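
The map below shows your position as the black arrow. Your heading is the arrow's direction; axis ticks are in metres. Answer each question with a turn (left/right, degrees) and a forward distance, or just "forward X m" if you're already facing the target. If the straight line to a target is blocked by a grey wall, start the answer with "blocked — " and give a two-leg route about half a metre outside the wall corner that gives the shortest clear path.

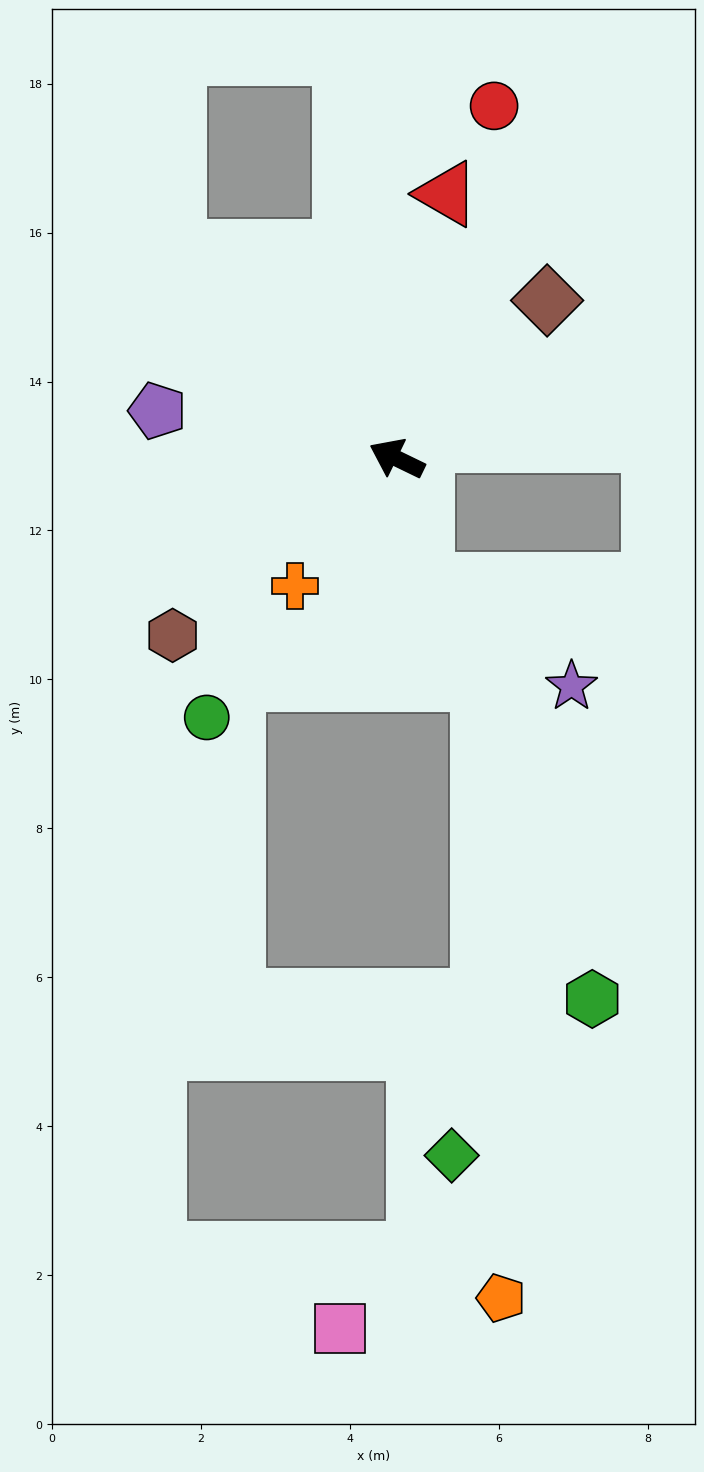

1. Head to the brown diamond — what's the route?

turn right 108°, forward 2.9 m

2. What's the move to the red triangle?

turn right 75°, forward 3.6 m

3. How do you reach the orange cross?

turn left 77°, forward 2.2 m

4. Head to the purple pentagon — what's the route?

turn left 15°, forward 3.3 m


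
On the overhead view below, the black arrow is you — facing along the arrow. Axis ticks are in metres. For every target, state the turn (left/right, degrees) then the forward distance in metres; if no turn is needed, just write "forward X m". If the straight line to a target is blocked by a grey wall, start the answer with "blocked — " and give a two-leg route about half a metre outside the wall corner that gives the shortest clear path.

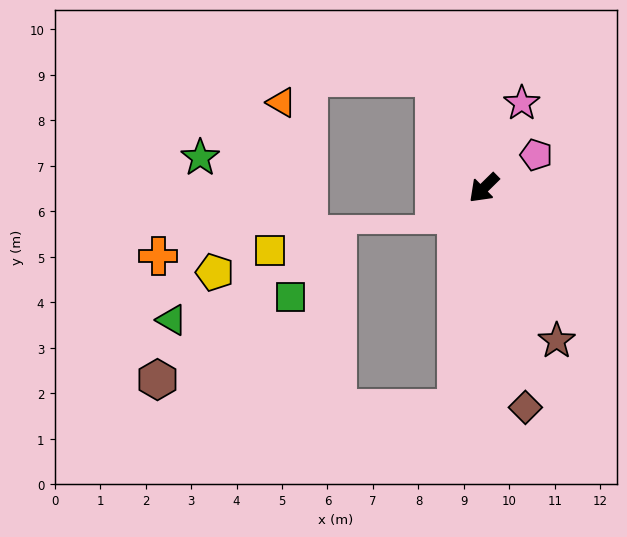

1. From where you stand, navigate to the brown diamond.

turn left 56°, forward 4.9 m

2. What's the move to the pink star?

turn right 159°, forward 2.0 m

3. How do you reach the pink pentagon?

turn left 168°, forward 1.4 m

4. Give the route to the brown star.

turn left 71°, forward 3.7 m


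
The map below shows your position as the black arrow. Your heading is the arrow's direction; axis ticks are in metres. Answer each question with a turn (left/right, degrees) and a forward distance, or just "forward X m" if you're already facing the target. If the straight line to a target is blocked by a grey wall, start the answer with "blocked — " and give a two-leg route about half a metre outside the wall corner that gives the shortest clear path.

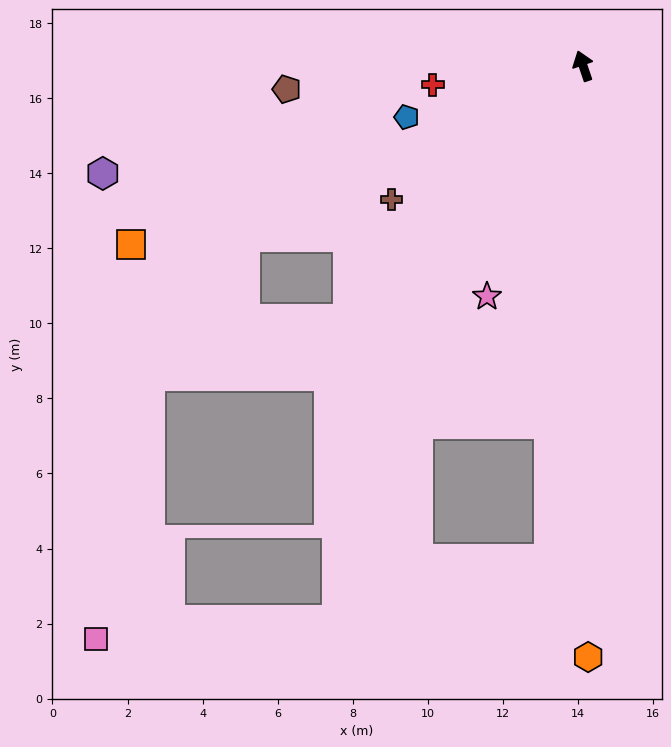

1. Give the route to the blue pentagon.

turn left 87°, forward 4.9 m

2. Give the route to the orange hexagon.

turn left 162°, forward 15.8 m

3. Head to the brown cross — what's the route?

turn left 106°, forward 6.2 m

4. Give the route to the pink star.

turn left 139°, forward 6.7 m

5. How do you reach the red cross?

turn left 78°, forward 4.0 m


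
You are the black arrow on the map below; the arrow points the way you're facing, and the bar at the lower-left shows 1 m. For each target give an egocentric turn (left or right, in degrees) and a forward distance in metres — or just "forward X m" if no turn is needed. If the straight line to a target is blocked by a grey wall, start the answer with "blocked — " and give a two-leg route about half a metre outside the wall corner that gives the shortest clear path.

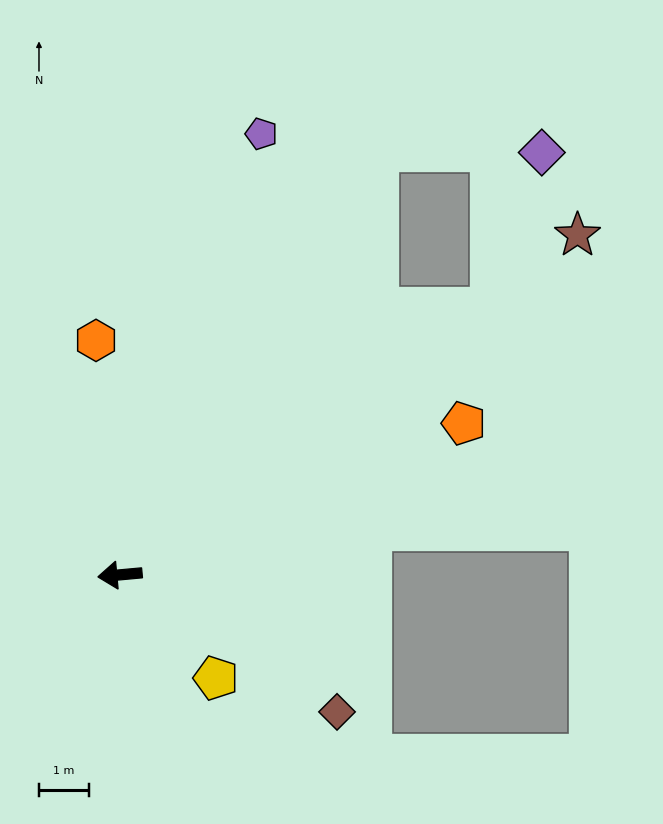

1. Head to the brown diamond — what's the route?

turn left 142°, forward 5.1 m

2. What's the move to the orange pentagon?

turn right 161°, forward 7.5 m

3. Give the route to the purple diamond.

blocked — turn right 150°, forward 9.1 m, then turn left 37°, forward 3.3 m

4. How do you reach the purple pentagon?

turn right 113°, forward 9.2 m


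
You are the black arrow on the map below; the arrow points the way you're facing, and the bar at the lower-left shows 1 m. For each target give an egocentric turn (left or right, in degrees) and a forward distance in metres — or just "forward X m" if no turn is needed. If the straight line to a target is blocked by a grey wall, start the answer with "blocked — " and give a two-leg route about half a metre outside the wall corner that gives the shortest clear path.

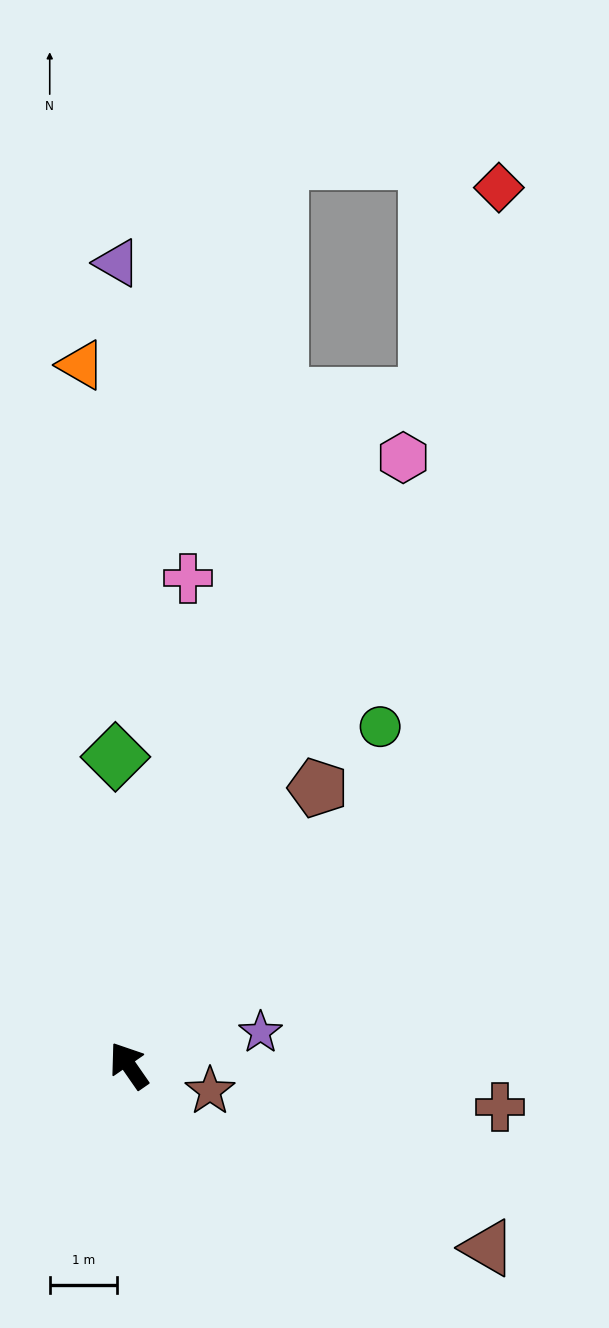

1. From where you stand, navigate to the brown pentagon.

turn right 69°, forward 5.0 m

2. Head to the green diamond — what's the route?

turn right 32°, forward 4.6 m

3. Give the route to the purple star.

turn right 111°, forward 2.0 m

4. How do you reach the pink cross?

turn right 42°, forward 7.3 m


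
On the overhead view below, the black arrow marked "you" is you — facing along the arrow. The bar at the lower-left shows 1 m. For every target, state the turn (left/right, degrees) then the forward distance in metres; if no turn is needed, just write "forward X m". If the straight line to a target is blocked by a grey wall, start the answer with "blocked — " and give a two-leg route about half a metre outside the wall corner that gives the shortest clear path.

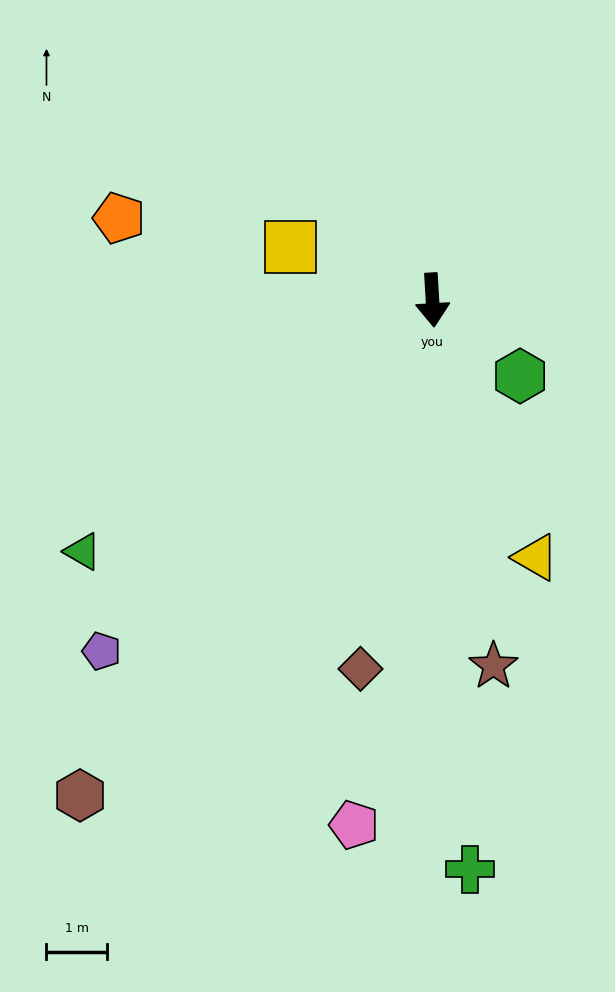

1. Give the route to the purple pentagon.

turn right 47°, forward 7.9 m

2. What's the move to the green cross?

forward 9.4 m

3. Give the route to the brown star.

turn left 6°, forward 6.1 m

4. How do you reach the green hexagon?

turn left 46°, forward 1.9 m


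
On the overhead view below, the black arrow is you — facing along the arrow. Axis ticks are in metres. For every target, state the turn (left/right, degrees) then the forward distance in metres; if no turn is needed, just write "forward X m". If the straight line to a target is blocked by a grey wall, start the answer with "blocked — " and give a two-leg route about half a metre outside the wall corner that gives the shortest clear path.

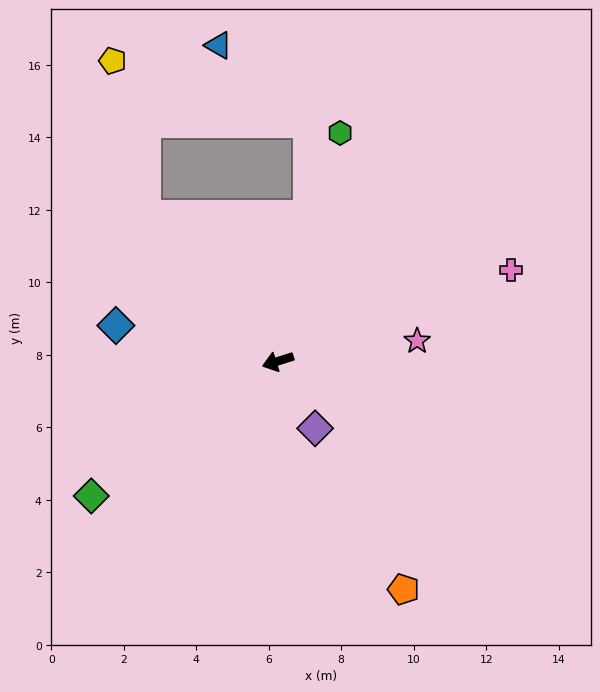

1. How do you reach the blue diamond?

turn right 30°, forward 4.6 m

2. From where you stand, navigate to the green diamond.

turn left 18°, forward 6.4 m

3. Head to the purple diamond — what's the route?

turn left 101°, forward 2.1 m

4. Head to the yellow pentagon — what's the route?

blocked — turn right 66°, forward 5.4 m, then turn right 29°, forward 4.4 m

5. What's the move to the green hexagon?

turn right 123°, forward 6.5 m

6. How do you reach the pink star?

turn left 171°, forward 3.9 m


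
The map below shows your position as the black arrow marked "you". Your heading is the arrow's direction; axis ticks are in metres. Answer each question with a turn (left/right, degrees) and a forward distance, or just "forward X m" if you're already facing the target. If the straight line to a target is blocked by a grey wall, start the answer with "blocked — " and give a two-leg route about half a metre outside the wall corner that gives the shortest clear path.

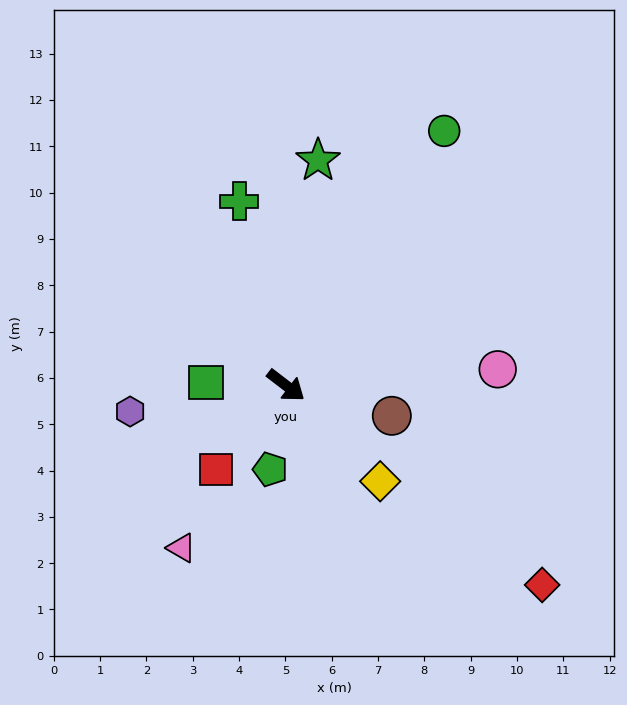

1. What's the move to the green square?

turn right 145°, forward 1.7 m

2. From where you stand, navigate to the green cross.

turn left 142°, forward 4.1 m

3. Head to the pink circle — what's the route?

turn left 42°, forward 4.6 m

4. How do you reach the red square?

turn right 92°, forward 2.4 m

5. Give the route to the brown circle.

turn left 21°, forward 2.4 m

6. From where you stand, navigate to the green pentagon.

turn right 63°, forward 1.8 m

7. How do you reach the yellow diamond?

turn right 8°, forward 2.9 m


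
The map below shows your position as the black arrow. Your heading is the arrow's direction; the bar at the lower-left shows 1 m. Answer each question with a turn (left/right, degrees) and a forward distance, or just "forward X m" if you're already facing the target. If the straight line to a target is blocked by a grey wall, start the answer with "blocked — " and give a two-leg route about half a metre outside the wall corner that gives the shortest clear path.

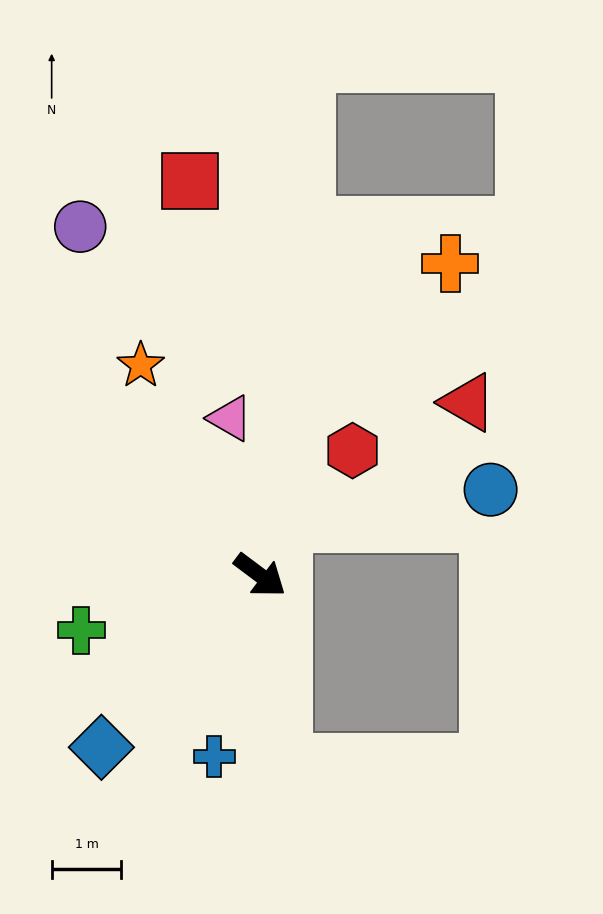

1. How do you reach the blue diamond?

turn right 96°, forward 3.4 m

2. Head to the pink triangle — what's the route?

turn left 138°, forward 2.3 m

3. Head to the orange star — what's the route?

turn left 156°, forward 3.5 m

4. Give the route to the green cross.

turn right 126°, forward 2.7 m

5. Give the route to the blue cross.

turn right 67°, forward 2.7 m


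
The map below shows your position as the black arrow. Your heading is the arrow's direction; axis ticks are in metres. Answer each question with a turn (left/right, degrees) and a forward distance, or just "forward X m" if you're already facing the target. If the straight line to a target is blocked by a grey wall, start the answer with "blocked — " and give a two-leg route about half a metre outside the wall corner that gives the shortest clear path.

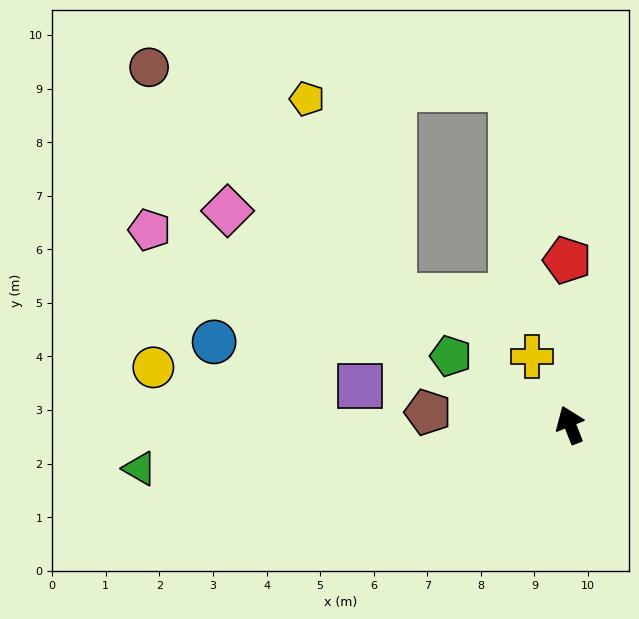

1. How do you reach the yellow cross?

turn left 7°, forward 1.5 m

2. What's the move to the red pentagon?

turn right 21°, forward 3.1 m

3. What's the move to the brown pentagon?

turn left 63°, forward 2.7 m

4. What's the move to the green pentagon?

turn left 38°, forward 2.6 m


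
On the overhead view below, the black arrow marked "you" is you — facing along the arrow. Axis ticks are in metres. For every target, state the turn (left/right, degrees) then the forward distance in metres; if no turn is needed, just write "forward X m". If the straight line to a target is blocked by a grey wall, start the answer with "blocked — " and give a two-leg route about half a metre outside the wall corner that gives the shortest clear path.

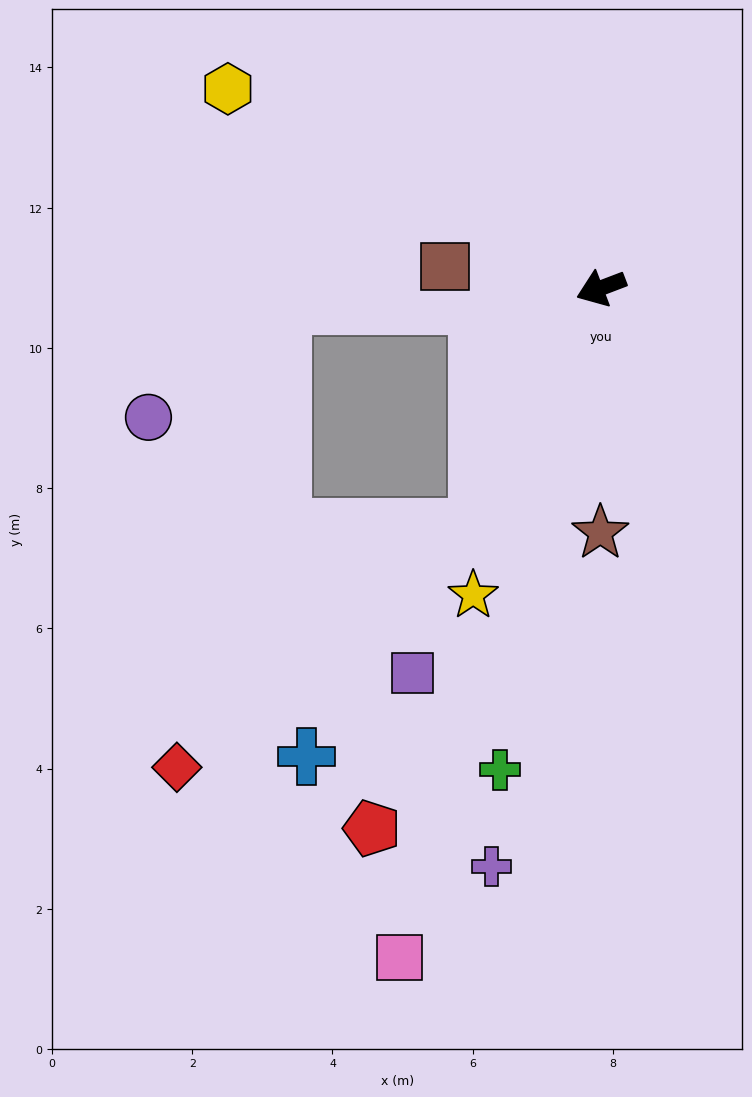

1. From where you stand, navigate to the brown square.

turn right 29°, forward 2.2 m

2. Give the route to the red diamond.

blocked — turn left 42°, forward 3.9 m, then turn right 25°, forward 5.5 m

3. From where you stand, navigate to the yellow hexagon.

turn right 49°, forward 6.0 m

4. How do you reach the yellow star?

turn left 47°, forward 4.7 m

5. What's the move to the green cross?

turn left 57°, forward 7.0 m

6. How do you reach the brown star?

turn left 69°, forward 3.5 m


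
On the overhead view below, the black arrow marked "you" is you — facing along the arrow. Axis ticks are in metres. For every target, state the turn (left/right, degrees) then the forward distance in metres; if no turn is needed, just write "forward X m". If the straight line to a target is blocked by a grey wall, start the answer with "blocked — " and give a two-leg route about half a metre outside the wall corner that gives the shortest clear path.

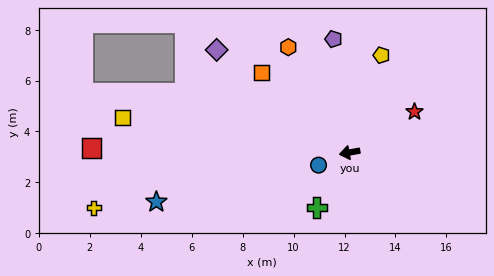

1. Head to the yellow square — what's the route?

turn right 19°, forward 9.0 m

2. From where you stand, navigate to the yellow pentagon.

turn right 118°, forward 4.0 m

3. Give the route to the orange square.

turn right 53°, forward 4.7 m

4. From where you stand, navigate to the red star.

turn right 158°, forward 3.0 m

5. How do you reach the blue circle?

turn left 12°, forward 1.3 m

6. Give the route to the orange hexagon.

turn right 70°, forward 4.8 m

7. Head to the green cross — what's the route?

turn left 49°, forward 2.5 m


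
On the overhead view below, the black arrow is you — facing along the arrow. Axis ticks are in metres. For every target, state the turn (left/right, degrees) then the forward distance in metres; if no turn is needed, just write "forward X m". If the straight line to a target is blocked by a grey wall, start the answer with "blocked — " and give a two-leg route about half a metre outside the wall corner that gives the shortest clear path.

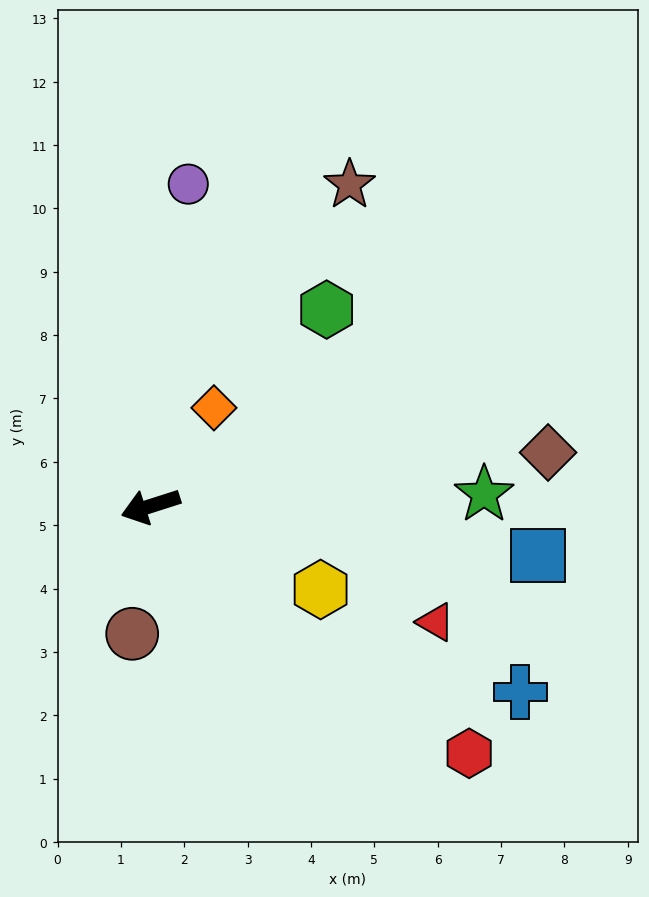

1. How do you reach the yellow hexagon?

turn left 136°, forward 3.0 m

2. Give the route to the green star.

turn left 164°, forward 5.3 m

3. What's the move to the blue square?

turn left 155°, forward 6.2 m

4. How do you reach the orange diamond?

turn right 141°, forward 1.8 m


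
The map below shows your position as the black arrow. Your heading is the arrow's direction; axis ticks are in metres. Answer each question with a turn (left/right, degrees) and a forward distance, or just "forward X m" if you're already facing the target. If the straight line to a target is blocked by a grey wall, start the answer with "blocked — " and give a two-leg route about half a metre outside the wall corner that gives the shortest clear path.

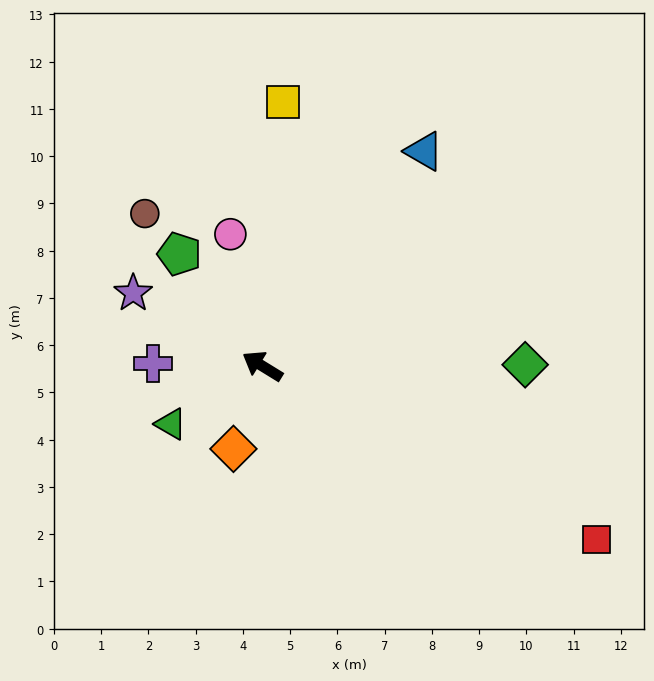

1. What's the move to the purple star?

turn left 2°, forward 3.1 m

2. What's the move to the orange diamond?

turn left 102°, forward 1.9 m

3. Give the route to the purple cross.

turn left 30°, forward 2.3 m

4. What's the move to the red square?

turn right 176°, forward 8.0 m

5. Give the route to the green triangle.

turn left 64°, forward 2.3 m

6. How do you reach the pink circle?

turn right 45°, forward 2.9 m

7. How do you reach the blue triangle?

turn right 95°, forward 5.7 m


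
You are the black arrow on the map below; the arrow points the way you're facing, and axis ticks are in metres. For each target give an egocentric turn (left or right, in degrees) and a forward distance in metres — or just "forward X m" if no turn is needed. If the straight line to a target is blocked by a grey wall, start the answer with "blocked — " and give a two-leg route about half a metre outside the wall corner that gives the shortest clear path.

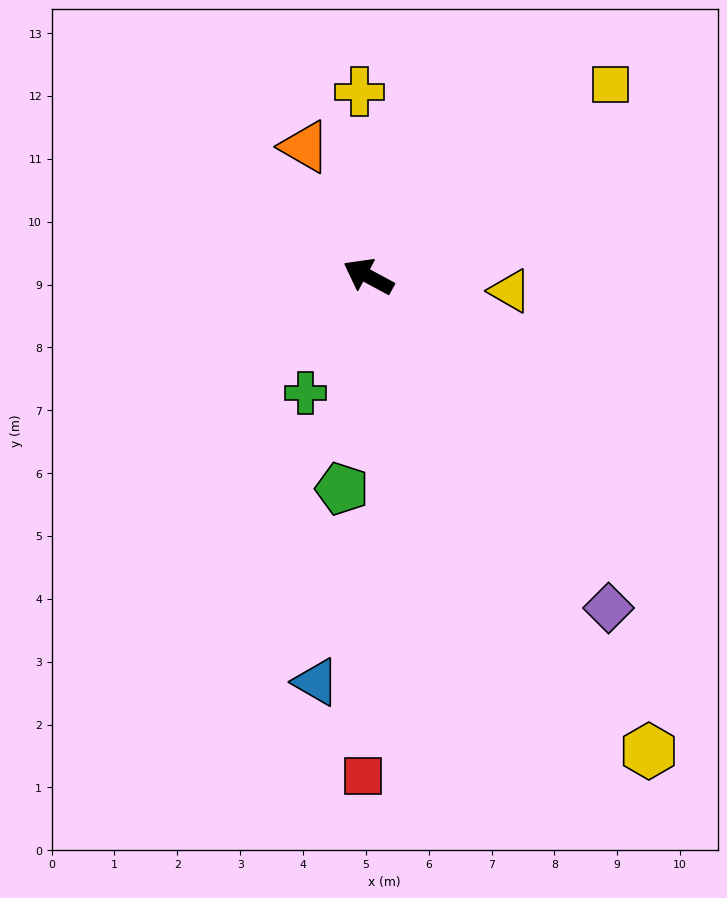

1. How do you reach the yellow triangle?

turn right 158°, forward 2.3 m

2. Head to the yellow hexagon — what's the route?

turn left 149°, forward 8.8 m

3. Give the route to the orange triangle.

turn right 36°, forward 2.3 m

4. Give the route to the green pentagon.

turn left 111°, forward 3.4 m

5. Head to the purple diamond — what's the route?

turn left 154°, forward 6.5 m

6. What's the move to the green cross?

turn left 90°, forward 2.1 m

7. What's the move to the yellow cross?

turn right 59°, forward 2.9 m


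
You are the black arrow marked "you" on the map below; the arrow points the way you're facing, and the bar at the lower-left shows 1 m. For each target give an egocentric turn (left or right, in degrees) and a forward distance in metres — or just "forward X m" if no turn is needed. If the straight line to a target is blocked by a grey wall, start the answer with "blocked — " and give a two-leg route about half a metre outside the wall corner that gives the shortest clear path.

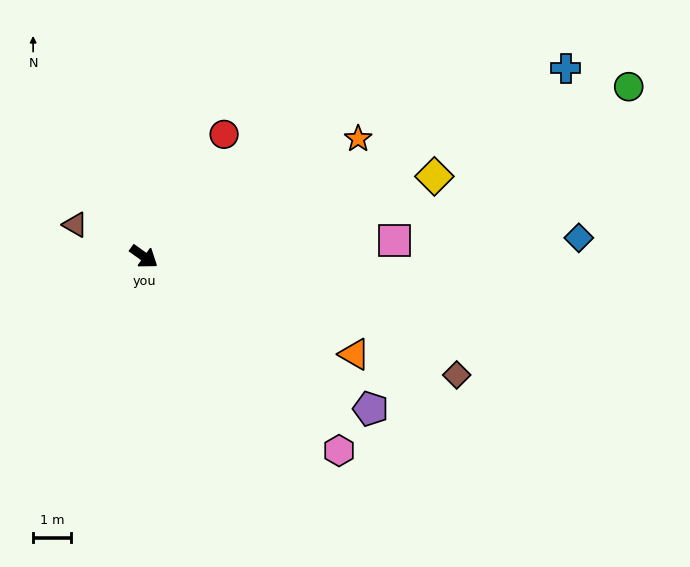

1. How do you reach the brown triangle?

turn right 169°, forward 2.0 m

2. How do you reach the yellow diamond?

turn left 51°, forward 7.9 m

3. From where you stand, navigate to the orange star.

turn left 64°, forward 6.4 m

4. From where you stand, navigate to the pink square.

turn left 39°, forward 6.6 m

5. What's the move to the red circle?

turn left 92°, forward 3.8 m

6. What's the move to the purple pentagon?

forward 7.2 m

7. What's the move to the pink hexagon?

turn right 9°, forward 7.2 m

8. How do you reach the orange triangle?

turn left 11°, forward 6.1 m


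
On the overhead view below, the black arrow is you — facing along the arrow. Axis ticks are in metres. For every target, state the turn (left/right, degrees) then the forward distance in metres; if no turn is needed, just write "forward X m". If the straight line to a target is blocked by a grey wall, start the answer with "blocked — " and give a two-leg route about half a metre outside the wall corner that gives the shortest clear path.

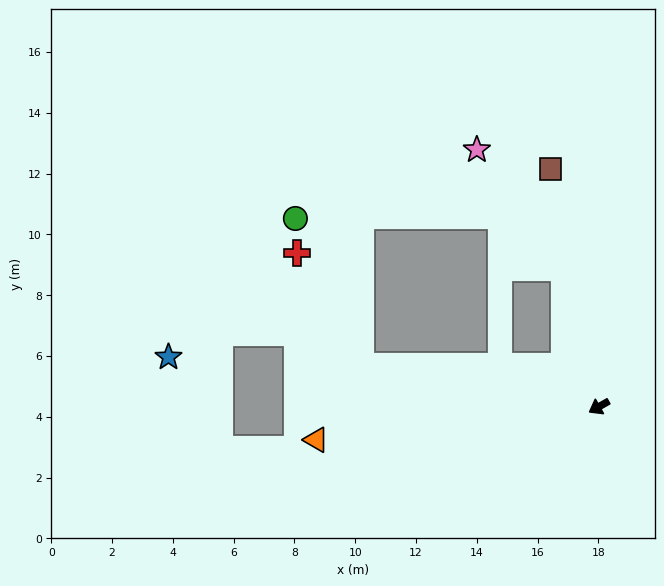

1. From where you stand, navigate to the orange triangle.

turn right 23°, forward 9.4 m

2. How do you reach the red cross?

blocked — turn right 39°, forward 7.9 m, then turn right 50°, forward 4.3 m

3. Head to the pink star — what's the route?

blocked — turn right 105°, forward 4.7 m, then turn left 22°, forward 4.8 m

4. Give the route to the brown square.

turn right 108°, forward 8.0 m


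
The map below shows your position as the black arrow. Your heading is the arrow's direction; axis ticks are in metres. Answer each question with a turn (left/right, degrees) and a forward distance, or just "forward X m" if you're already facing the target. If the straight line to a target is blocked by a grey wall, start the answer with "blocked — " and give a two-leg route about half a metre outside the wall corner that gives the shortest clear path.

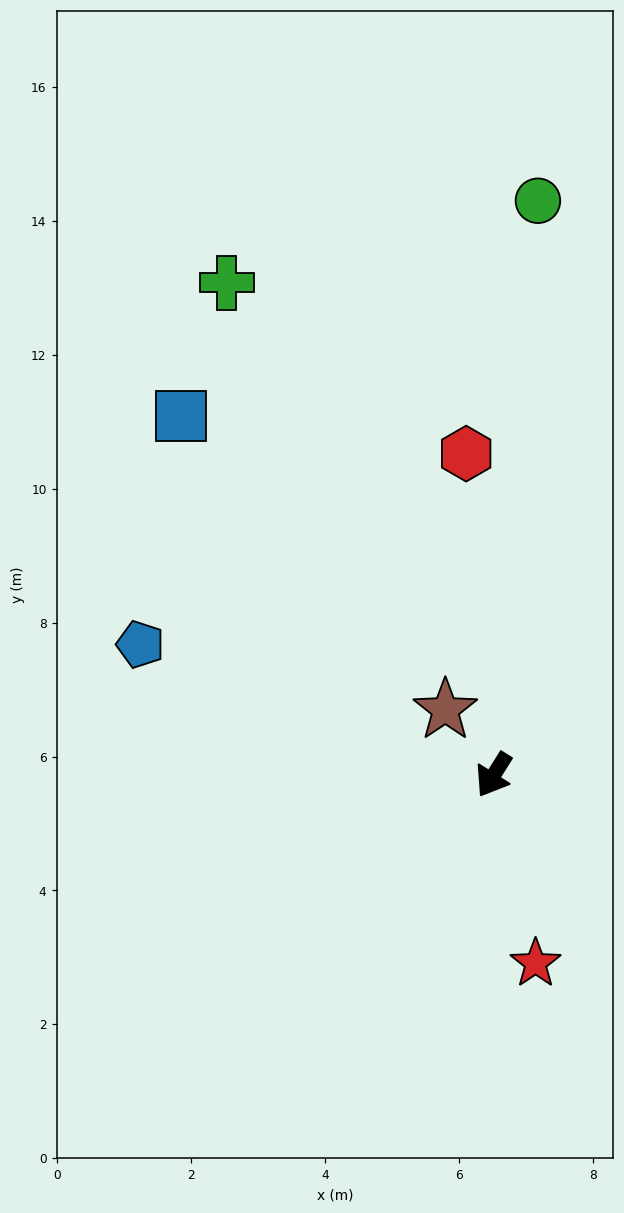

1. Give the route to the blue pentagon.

turn right 78°, forward 5.6 m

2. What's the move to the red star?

turn left 45°, forward 2.9 m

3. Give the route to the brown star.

turn right 111°, forward 1.2 m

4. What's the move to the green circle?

turn right 152°, forward 8.6 m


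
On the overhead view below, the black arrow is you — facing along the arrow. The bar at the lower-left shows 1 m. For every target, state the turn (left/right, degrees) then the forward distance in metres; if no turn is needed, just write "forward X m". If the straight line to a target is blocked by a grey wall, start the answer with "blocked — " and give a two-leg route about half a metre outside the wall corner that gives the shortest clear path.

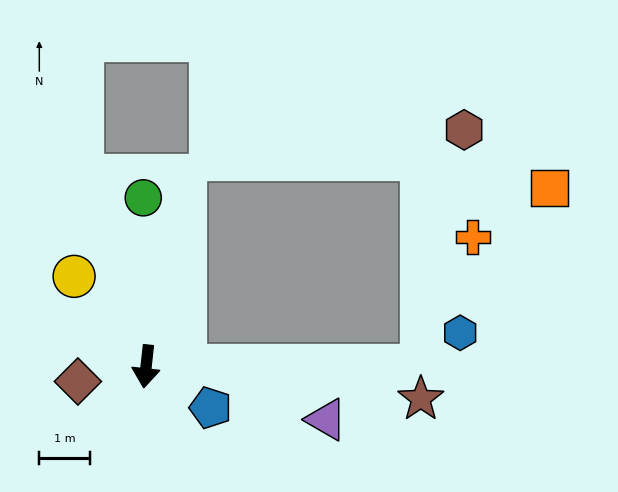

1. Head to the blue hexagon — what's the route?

blocked — turn left 97°, forward 5.5 m, then turn left 39°, forward 1.0 m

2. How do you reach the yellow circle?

turn right 135°, forward 2.3 m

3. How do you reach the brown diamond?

turn right 71°, forward 1.4 m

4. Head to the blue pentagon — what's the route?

turn left 64°, forward 1.5 m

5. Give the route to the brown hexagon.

blocked — turn left 97°, forward 5.5 m, then turn left 79°, forward 4.7 m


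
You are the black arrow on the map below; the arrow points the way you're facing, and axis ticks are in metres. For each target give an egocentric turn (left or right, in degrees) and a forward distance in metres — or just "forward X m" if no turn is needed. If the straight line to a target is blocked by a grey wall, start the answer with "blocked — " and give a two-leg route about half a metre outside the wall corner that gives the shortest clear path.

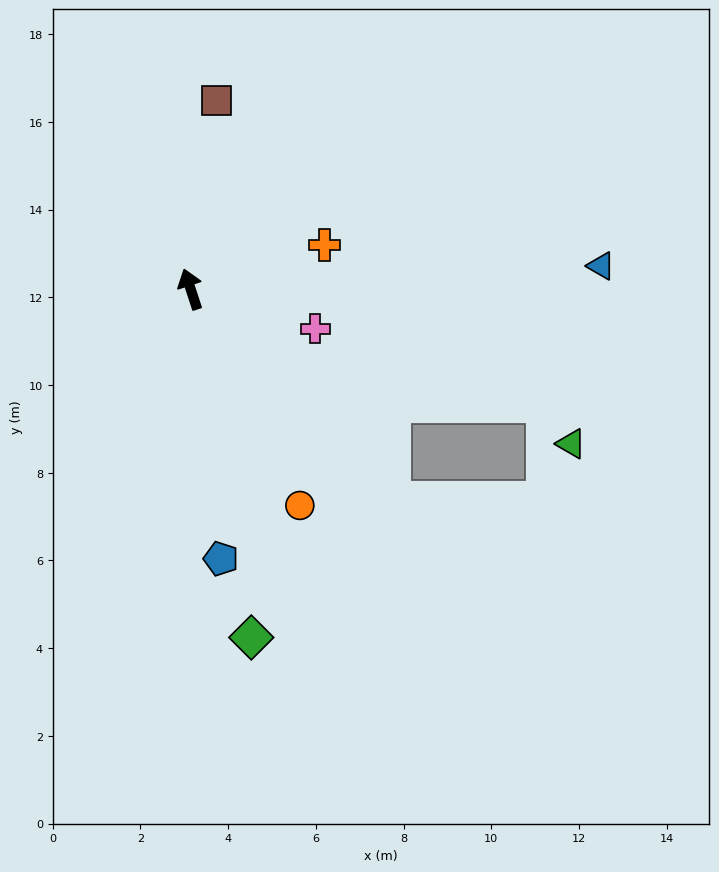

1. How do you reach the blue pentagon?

turn left 168°, forward 6.2 m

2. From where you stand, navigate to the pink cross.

turn right 126°, forward 3.0 m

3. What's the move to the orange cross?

turn right 90°, forward 3.2 m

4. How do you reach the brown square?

turn right 26°, forward 4.3 m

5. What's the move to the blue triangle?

turn right 105°, forward 9.4 m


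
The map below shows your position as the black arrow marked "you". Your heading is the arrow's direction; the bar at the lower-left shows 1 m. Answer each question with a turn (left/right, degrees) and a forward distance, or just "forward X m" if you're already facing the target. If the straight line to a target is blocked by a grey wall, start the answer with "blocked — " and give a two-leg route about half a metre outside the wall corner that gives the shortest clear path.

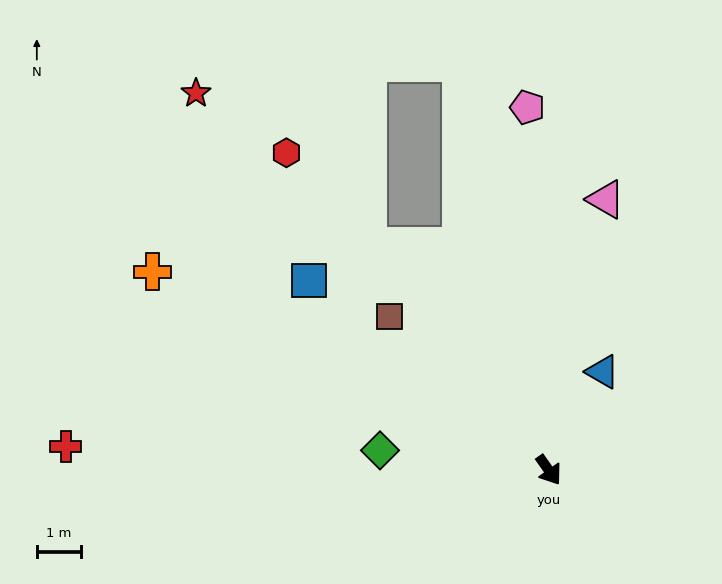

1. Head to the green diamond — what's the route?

turn right 132°, forward 3.9 m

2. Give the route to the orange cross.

turn right 152°, forward 10.1 m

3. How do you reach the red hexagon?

turn right 176°, forward 9.4 m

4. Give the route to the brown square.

turn right 169°, forward 5.1 m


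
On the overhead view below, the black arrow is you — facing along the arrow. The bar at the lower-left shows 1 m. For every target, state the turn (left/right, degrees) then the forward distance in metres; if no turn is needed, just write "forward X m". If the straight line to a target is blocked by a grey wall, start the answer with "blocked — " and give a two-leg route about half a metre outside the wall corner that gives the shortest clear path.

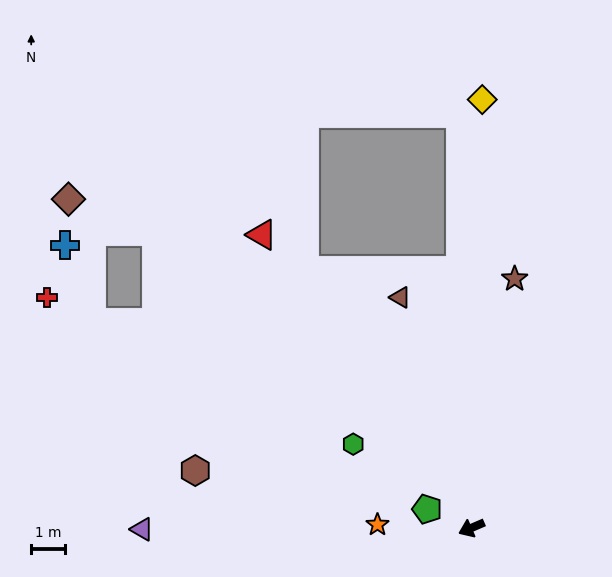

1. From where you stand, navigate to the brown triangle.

turn right 96°, forward 7.1 m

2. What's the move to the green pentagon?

turn right 46°, forward 1.4 m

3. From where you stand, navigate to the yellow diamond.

turn right 115°, forward 12.7 m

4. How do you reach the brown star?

turn right 123°, forward 7.5 m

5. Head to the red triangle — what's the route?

turn right 78°, forward 10.7 m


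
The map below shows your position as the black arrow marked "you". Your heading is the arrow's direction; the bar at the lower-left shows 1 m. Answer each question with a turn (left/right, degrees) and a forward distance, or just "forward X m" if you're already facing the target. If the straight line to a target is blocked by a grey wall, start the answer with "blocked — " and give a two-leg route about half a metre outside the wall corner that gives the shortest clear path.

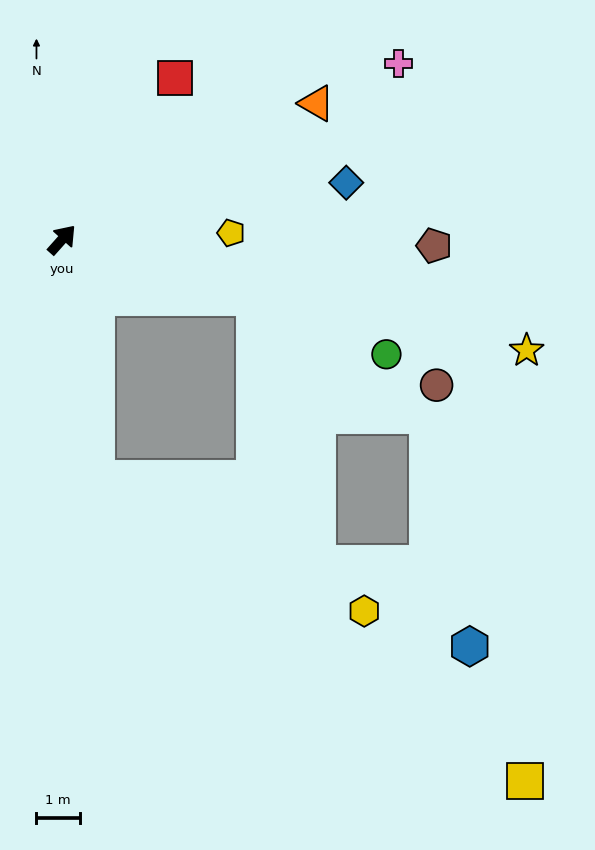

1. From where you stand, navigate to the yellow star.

turn right 62°, forward 11.1 m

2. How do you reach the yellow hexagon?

blocked — turn right 130°, forward 5.6 m, then turn left 55°, forward 6.9 m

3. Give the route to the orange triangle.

turn right 20°, forward 6.7 m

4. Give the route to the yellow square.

blocked — turn right 130°, forward 5.6 m, then turn left 46°, forward 12.2 m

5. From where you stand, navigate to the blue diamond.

turn right 37°, forward 6.7 m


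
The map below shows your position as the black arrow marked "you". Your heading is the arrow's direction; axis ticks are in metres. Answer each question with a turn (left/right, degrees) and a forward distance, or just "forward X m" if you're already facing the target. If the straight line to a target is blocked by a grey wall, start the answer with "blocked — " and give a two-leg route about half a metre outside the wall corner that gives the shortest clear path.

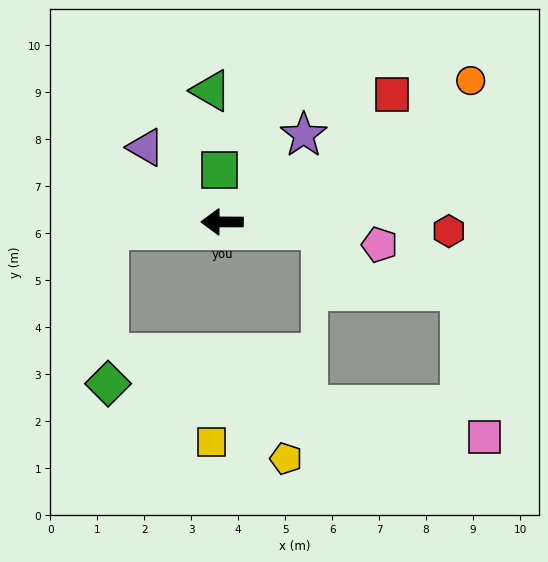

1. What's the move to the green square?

turn right 87°, forward 1.1 m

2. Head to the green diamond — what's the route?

blocked — turn left 4°, forward 2.4 m, then turn left 86°, forward 3.3 m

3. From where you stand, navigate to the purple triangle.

turn right 44°, forward 2.3 m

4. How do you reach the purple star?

turn right 133°, forward 2.5 m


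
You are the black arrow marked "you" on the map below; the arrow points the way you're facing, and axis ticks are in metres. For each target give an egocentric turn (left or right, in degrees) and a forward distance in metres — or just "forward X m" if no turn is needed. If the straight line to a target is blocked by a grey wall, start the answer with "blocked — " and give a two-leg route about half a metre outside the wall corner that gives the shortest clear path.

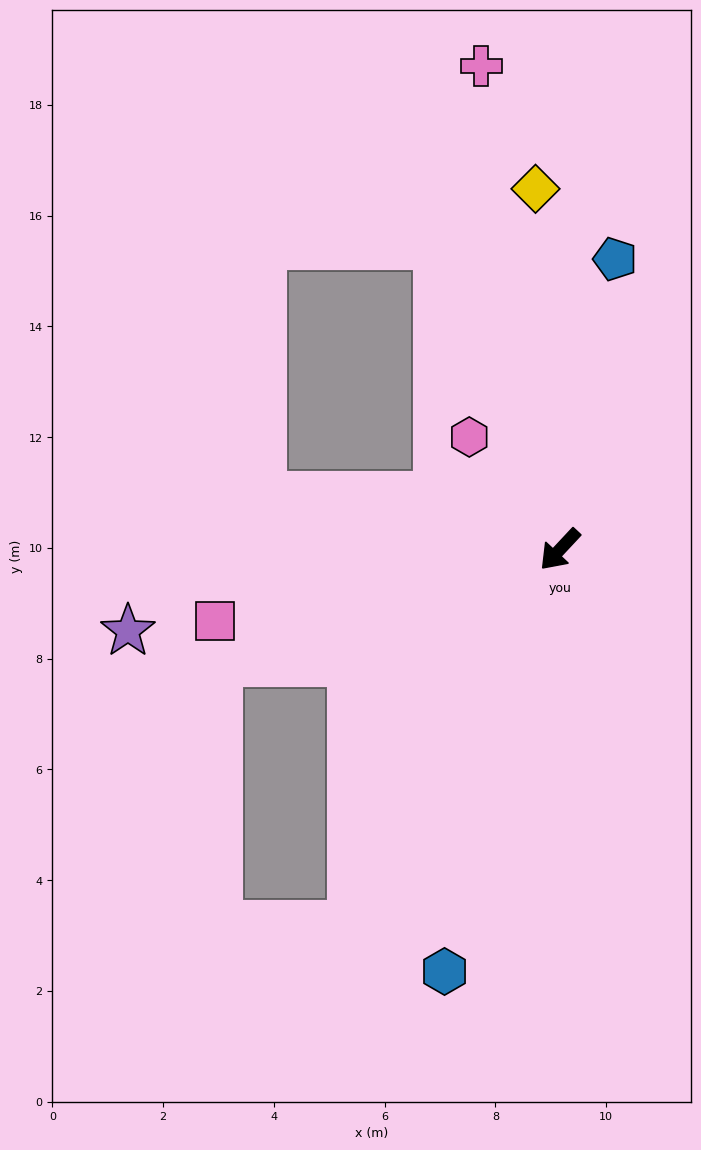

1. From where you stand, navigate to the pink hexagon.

turn right 98°, forward 2.6 m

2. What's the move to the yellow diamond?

turn right 133°, forward 6.5 m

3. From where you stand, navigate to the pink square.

turn right 35°, forward 6.4 m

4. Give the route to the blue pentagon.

turn right 148°, forward 5.3 m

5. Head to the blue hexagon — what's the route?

turn left 28°, forward 7.9 m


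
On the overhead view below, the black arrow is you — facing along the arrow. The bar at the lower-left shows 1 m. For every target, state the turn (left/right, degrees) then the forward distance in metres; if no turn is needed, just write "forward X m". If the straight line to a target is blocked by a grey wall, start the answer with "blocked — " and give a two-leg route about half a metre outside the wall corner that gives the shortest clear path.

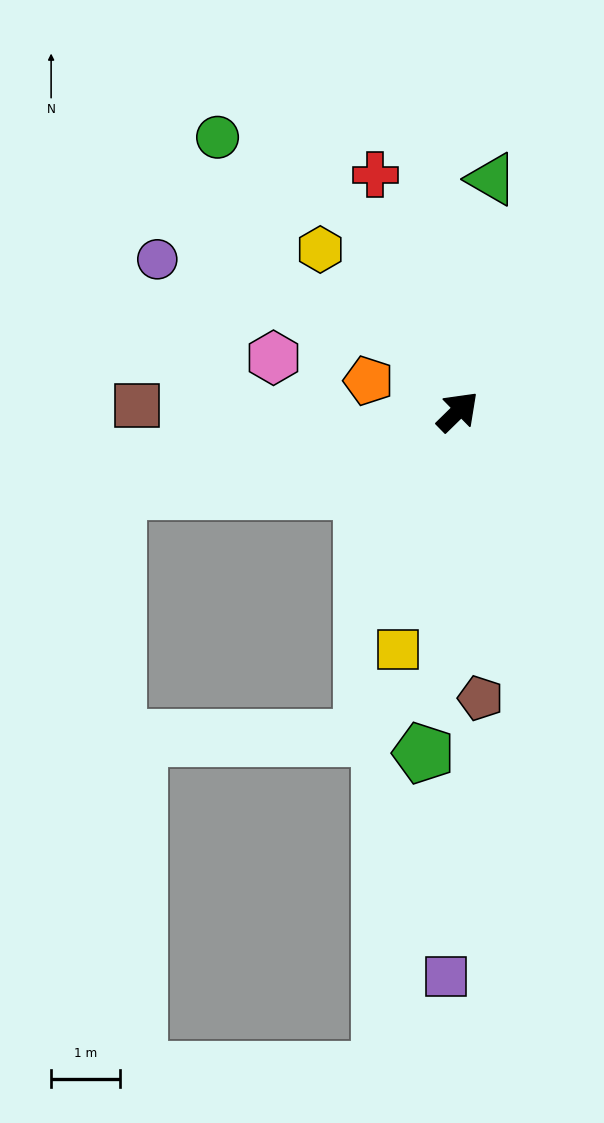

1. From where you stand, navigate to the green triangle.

turn left 37°, forward 3.4 m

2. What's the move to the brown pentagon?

turn right 130°, forward 4.2 m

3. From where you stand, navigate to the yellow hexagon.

turn left 86°, forward 3.1 m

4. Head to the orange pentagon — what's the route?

turn left 117°, forward 1.4 m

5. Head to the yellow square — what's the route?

turn right 149°, forward 3.5 m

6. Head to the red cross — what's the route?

turn left 65°, forward 3.6 m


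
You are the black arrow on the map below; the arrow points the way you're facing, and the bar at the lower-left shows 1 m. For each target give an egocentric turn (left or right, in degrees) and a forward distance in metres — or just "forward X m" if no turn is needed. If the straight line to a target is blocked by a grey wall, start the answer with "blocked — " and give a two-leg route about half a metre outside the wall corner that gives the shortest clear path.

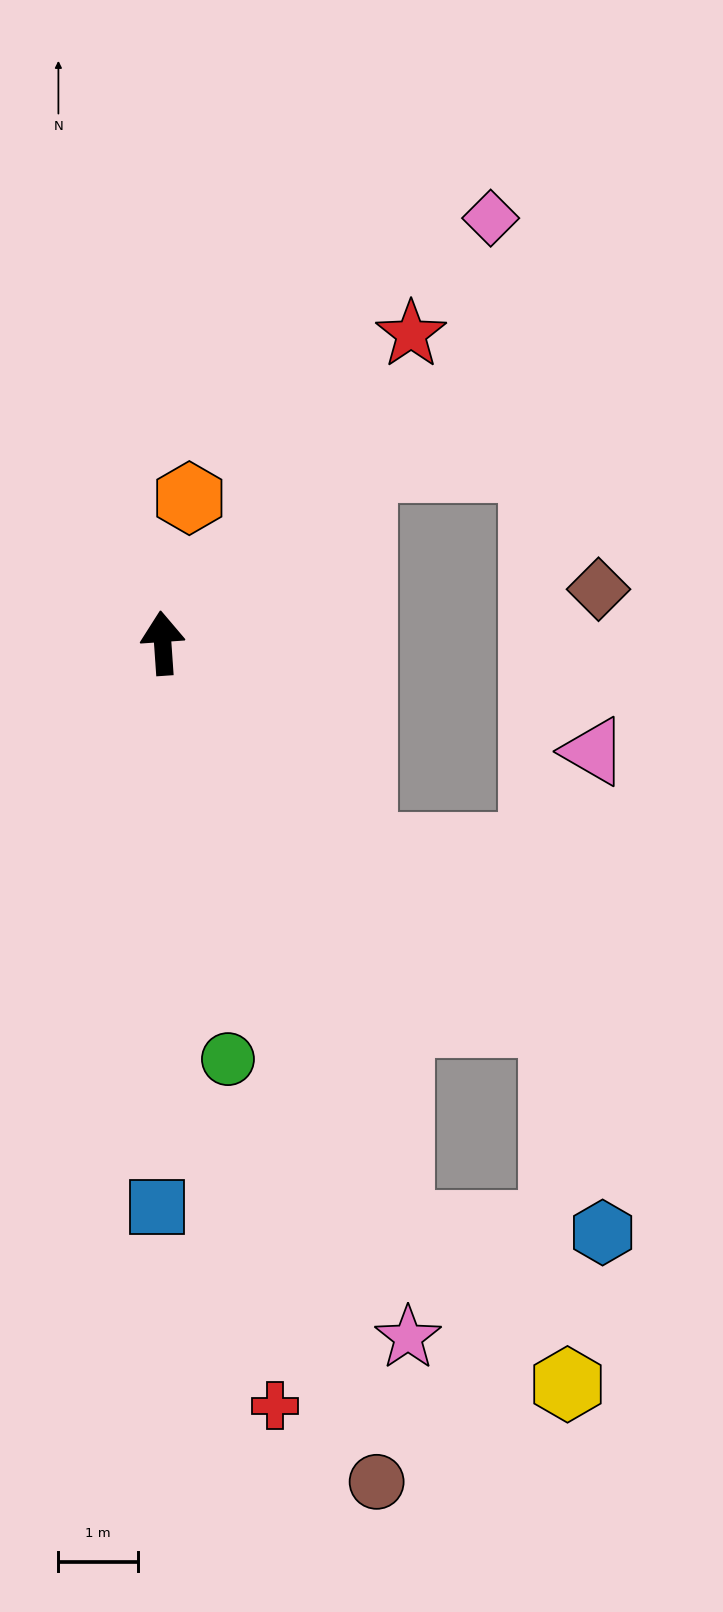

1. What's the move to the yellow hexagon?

blocked — turn right 162°, forward 7.9 m, then turn left 25°, forward 2.9 m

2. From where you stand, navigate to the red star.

turn right 43°, forward 5.0 m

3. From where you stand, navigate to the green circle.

turn right 175°, forward 5.3 m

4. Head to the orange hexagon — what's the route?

turn right 14°, forward 1.9 m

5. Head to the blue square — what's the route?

turn left 175°, forward 7.1 m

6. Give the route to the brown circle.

turn right 170°, forward 10.9 m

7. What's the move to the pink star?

turn right 165°, forward 9.3 m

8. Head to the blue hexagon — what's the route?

blocked — turn right 162°, forward 7.9 m, then turn left 66°, forward 2.6 m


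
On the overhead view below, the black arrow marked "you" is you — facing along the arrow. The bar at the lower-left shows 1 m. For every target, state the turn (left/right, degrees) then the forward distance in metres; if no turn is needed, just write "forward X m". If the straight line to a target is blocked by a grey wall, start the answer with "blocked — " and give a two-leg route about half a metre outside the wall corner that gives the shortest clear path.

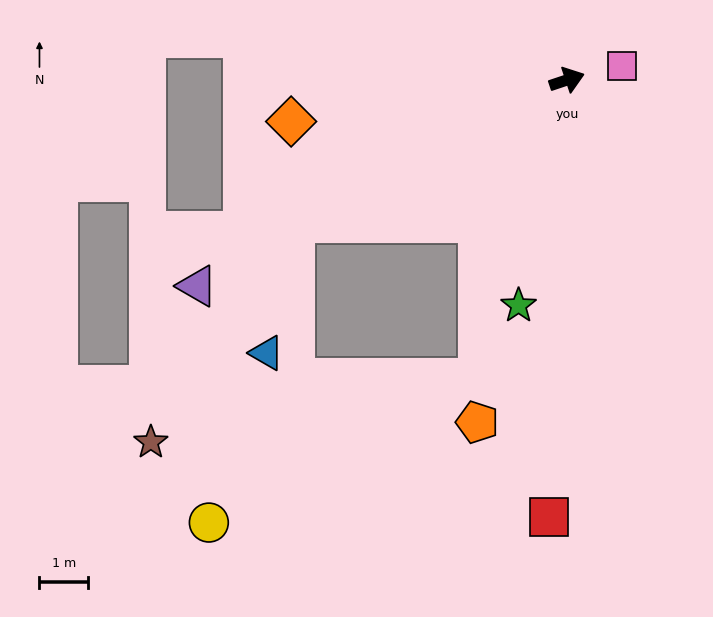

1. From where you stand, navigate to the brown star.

blocked — turn right 171°, forward 6.3 m, then turn left 30°, forward 5.4 m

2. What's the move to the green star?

turn right 121°, forward 4.7 m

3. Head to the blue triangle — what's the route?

blocked — turn right 171°, forward 6.3 m, then turn left 51°, forward 2.7 m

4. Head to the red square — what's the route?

turn right 111°, forward 8.9 m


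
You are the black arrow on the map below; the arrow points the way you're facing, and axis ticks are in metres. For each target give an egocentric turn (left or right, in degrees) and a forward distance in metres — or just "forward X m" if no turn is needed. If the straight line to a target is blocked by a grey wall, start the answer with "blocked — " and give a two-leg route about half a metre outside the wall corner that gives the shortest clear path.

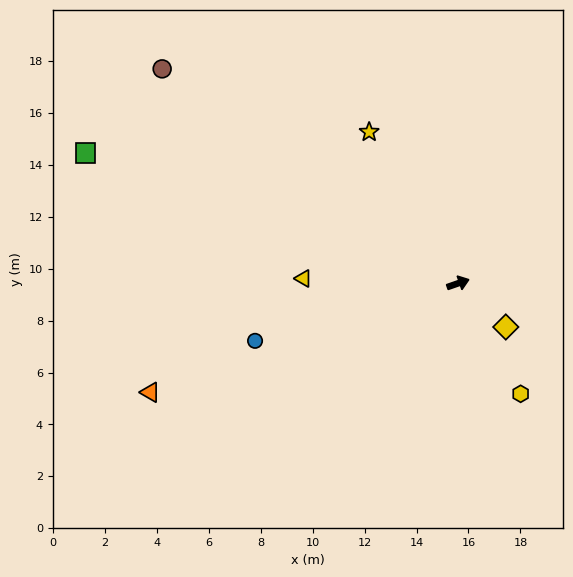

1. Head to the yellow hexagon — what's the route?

turn right 80°, forward 4.9 m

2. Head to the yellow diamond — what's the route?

turn right 62°, forward 2.5 m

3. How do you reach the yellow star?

turn left 101°, forward 6.8 m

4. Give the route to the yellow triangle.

turn left 159°, forward 6.0 m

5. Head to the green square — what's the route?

turn left 142°, forward 15.2 m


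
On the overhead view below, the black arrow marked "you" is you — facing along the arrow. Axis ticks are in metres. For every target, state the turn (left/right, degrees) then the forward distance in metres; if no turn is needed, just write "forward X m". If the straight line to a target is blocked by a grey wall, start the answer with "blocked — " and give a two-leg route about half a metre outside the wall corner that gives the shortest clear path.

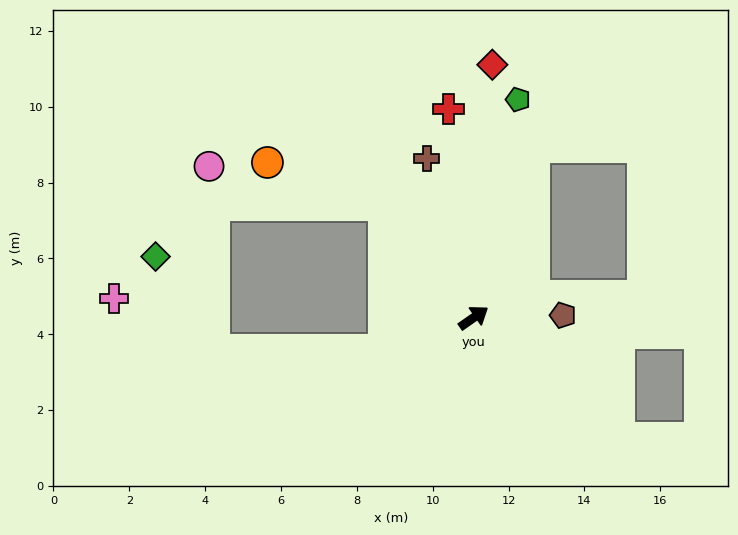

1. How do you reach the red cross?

turn left 62°, forward 5.5 m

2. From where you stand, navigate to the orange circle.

blocked — turn left 94°, forward 3.8 m, then turn left 31°, forward 3.3 m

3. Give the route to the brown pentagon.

turn right 33°, forward 2.4 m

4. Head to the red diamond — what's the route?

turn left 51°, forward 6.7 m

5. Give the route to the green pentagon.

turn left 43°, forward 5.9 m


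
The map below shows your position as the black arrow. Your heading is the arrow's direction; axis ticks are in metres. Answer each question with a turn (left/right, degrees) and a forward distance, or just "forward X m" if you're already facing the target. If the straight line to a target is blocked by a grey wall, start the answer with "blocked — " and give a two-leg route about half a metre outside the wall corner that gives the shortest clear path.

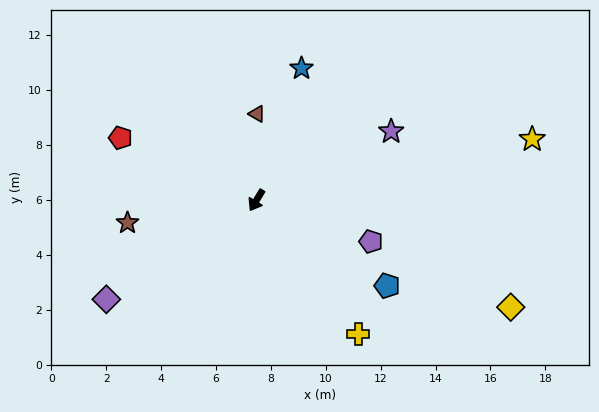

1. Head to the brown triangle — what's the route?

turn right 149°, forward 3.1 m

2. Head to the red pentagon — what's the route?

turn right 84°, forward 5.5 m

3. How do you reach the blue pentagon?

turn left 88°, forward 5.7 m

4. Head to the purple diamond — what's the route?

turn right 26°, forward 6.6 m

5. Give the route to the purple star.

turn left 148°, forward 5.5 m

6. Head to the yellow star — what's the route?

turn left 134°, forward 10.3 m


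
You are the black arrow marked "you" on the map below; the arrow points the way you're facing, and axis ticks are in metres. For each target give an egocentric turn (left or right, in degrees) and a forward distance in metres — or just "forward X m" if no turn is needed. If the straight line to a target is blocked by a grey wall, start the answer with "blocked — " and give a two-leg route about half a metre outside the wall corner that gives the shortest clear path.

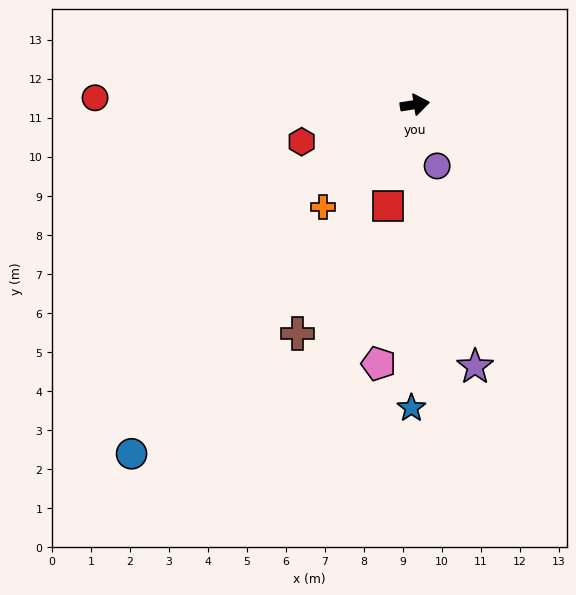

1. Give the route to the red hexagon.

turn right 171°, forward 3.1 m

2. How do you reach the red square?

turn right 114°, forward 2.7 m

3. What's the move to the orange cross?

turn right 141°, forward 3.5 m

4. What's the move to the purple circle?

turn right 79°, forward 1.7 m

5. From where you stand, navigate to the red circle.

turn left 170°, forward 8.2 m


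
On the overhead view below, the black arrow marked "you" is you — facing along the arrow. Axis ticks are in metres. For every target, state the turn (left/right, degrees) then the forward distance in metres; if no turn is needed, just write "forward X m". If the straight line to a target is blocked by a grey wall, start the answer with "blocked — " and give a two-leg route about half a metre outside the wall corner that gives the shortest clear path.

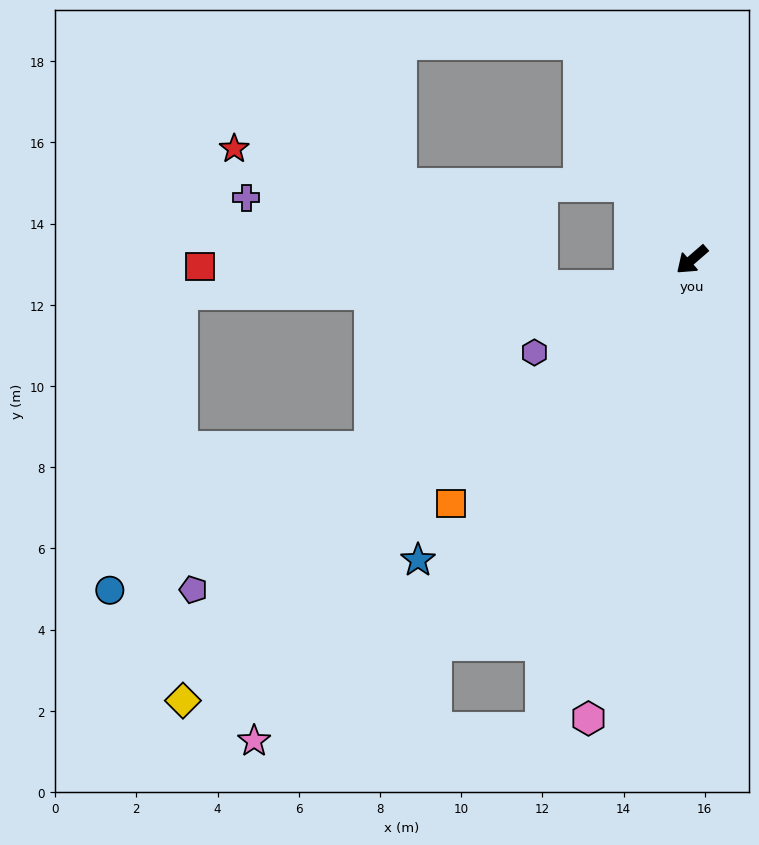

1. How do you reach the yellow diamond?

forward 16.6 m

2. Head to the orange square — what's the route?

turn left 4°, forward 8.4 m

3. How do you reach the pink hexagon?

turn left 36°, forward 11.6 m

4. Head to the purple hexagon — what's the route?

turn right 10°, forward 4.5 m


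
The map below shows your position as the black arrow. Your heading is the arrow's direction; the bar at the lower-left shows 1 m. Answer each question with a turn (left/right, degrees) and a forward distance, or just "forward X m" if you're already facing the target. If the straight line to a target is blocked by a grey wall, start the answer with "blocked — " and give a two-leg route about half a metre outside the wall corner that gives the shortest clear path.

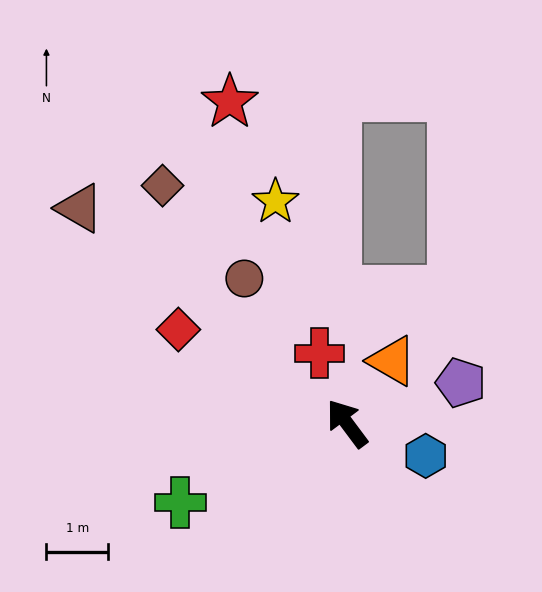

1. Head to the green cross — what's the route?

turn left 79°, forward 3.0 m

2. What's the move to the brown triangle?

turn left 14°, forward 5.6 m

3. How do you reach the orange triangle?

turn right 73°, forward 1.3 m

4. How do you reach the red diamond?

turn left 24°, forward 3.1 m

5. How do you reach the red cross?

turn right 15°, forward 1.2 m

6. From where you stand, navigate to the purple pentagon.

turn right 107°, forward 2.0 m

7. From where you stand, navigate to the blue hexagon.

turn right 149°, forward 1.4 m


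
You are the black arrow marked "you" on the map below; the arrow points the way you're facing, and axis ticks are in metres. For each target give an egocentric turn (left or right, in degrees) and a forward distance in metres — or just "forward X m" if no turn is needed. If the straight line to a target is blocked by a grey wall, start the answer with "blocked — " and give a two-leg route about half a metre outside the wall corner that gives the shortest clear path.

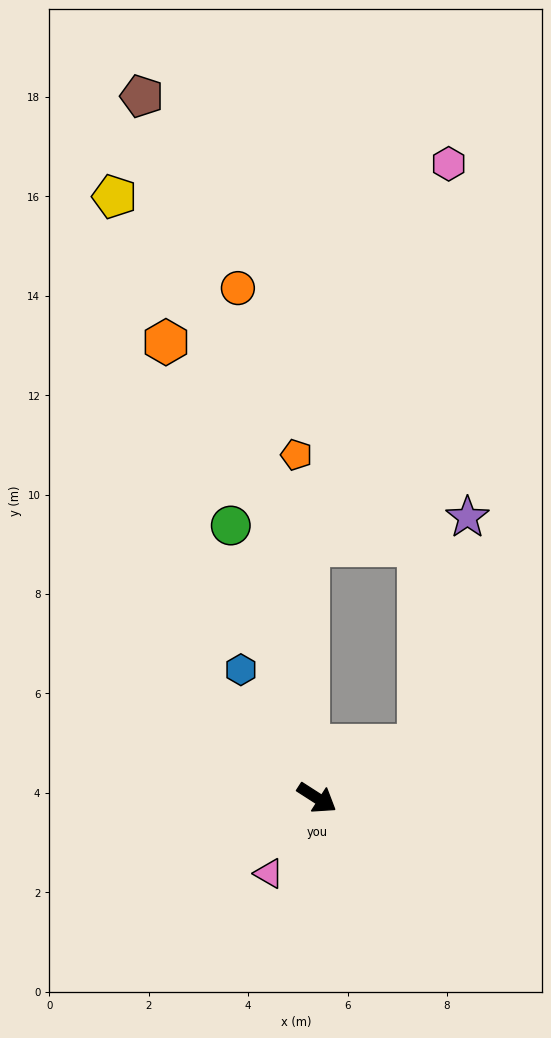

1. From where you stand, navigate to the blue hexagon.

turn left 153°, forward 3.0 m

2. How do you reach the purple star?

blocked — turn left 60°, forward 2.3 m, then turn left 51°, forward 4.7 m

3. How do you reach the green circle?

turn left 140°, forward 5.7 m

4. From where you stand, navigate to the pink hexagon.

blocked — turn left 60°, forward 2.3 m, then turn left 60°, forward 11.7 m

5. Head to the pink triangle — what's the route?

turn right 90°, forward 1.8 m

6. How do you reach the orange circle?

turn left 132°, forward 10.4 m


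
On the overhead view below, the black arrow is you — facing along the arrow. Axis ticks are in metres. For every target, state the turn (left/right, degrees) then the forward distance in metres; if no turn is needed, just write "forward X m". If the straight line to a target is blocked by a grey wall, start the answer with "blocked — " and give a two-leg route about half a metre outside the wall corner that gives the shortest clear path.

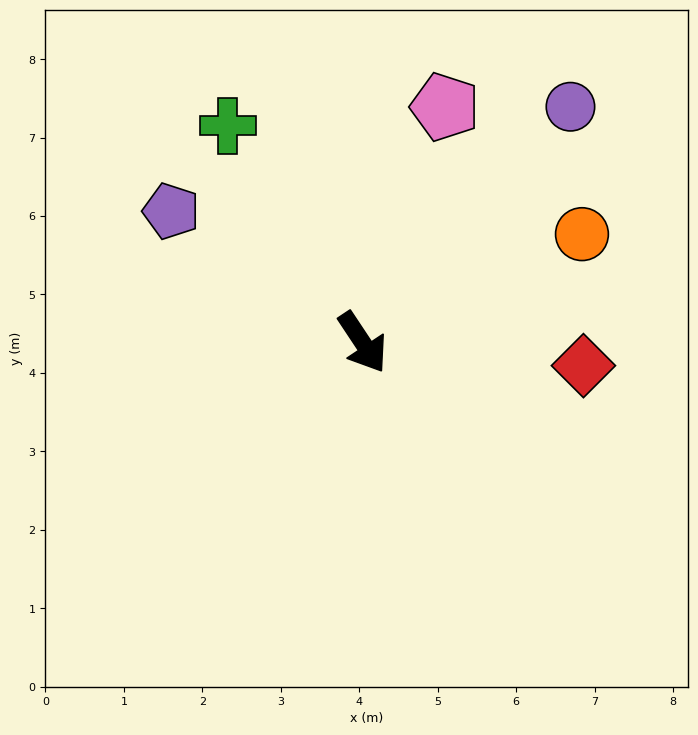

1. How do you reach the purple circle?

turn left 105°, forward 4.0 m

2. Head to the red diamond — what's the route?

turn left 50°, forward 2.8 m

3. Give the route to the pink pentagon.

turn left 127°, forward 3.2 m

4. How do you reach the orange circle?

turn left 83°, forward 3.1 m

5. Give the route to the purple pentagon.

turn right 158°, forward 3.0 m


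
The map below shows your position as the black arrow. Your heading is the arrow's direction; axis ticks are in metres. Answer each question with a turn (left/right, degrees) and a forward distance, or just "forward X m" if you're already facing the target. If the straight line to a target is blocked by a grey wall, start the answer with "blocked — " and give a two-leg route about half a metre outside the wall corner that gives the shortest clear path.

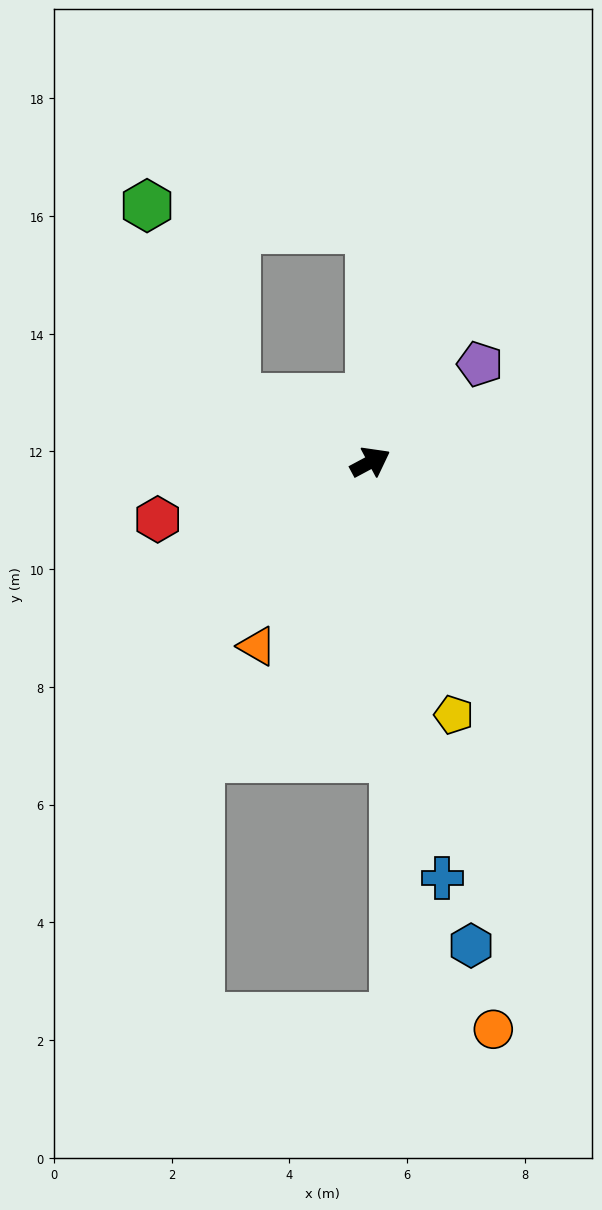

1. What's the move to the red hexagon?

turn left 167°, forward 3.7 m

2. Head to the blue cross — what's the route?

turn right 108°, forward 7.2 m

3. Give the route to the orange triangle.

turn right 150°, forward 3.7 m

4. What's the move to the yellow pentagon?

turn right 100°, forward 4.5 m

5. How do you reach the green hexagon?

blocked — turn left 127°, forward 2.5 m, then turn right 41°, forward 3.6 m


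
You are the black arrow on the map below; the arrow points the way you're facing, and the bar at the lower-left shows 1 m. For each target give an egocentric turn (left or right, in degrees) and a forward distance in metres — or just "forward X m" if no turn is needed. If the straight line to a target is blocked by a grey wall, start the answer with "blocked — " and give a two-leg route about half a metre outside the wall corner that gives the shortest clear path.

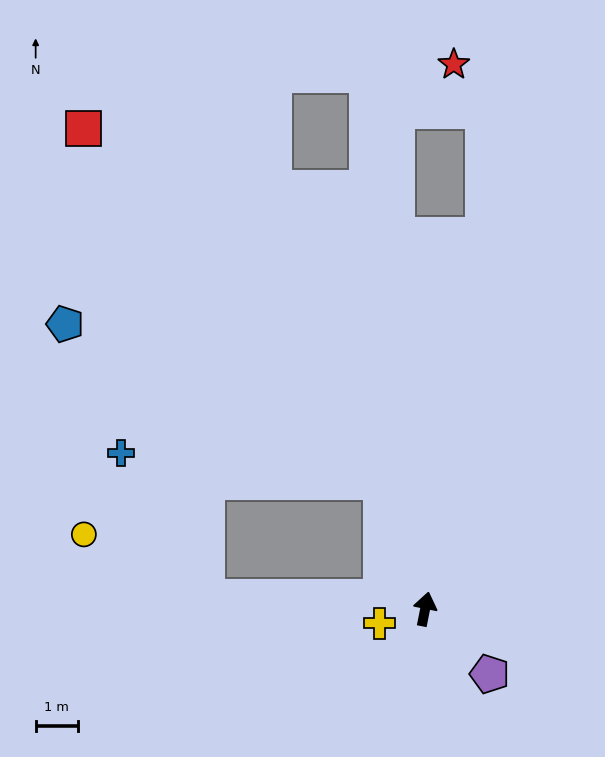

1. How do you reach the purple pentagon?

turn right 124°, forward 2.2 m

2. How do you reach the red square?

blocked — turn left 31°, forward 3.2 m, then turn left 20°, forward 10.9 m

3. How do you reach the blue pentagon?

blocked — turn left 31°, forward 3.2 m, then turn left 44°, forward 8.3 m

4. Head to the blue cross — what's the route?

blocked — turn left 31°, forward 3.2 m, then turn left 64°, forward 6.2 m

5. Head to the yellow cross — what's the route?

turn left 119°, forward 1.1 m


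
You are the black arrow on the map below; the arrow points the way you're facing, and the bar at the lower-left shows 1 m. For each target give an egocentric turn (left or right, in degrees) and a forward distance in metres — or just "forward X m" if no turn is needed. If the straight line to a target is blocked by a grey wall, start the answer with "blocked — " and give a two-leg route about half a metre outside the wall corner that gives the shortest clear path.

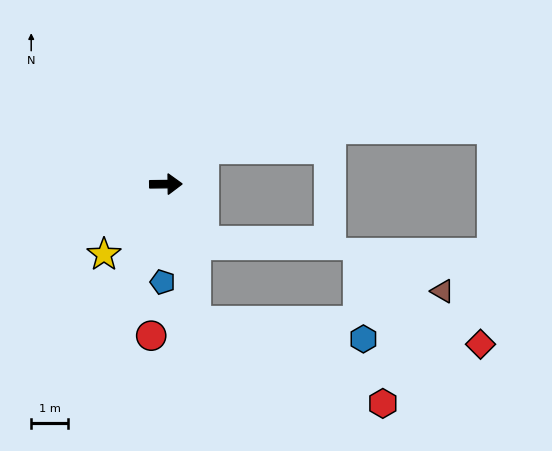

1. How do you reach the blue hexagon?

blocked — turn right 79°, forward 3.8 m, then turn left 72°, forward 4.6 m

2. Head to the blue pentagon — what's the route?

turn right 93°, forward 2.7 m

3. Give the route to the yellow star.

turn right 132°, forward 2.5 m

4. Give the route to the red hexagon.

blocked — turn right 79°, forward 3.8 m, then turn left 55°, forward 5.5 m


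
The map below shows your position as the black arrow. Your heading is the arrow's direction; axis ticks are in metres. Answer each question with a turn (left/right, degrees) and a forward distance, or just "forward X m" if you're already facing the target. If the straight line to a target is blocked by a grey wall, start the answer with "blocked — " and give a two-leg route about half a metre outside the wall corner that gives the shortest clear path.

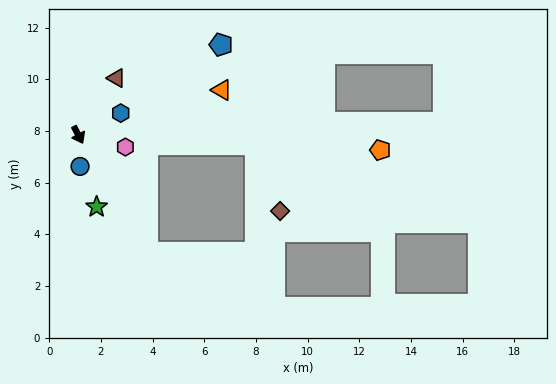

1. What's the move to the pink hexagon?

turn left 48°, forward 1.9 m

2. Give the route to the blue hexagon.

turn left 89°, forward 1.8 m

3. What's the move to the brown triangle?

turn left 118°, forward 2.6 m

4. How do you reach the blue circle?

turn right 24°, forward 1.2 m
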